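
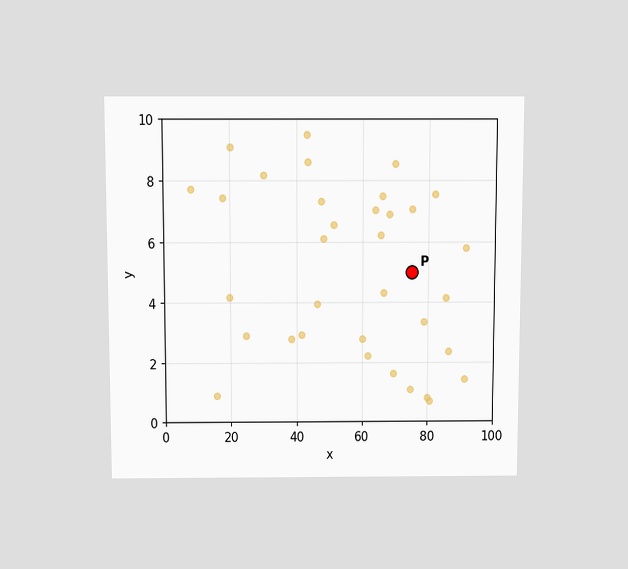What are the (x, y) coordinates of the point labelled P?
The chart is viewed slightly from above. Following the gridlines from P to each axis, P sits at (75, 5).

(75, 5)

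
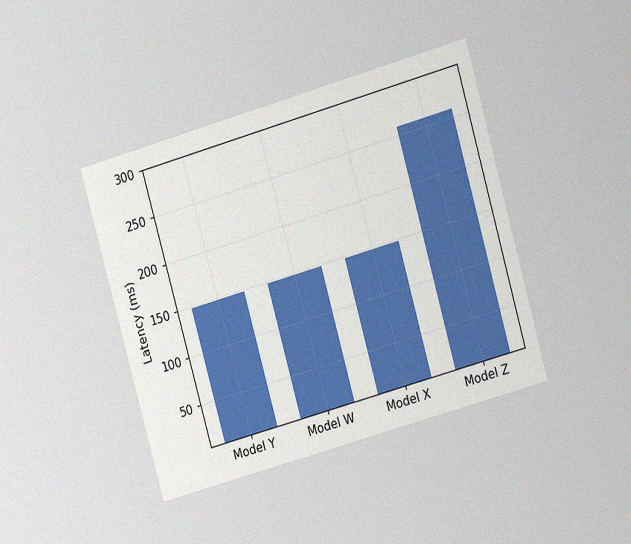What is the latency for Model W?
The chart is tilted about 16° counter-clockwise and viewed at a slight angle, with some photo noise. Reading along the chart's y-axis, the Model W bar reaches 148ms.

148ms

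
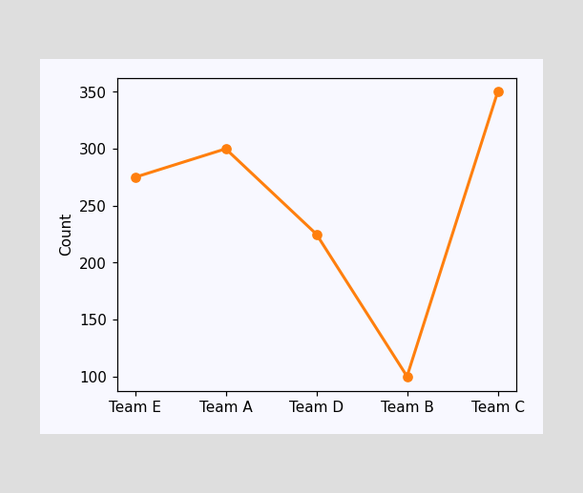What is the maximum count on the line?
350

The highest point is at Team C, and reading across to the y-axis gives 350.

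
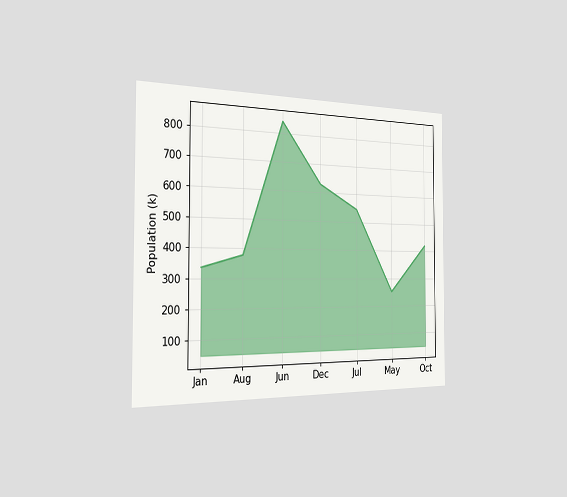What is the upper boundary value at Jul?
The chart is viewed slightly from the left. At Jul the upper boundary is at 546k.

546k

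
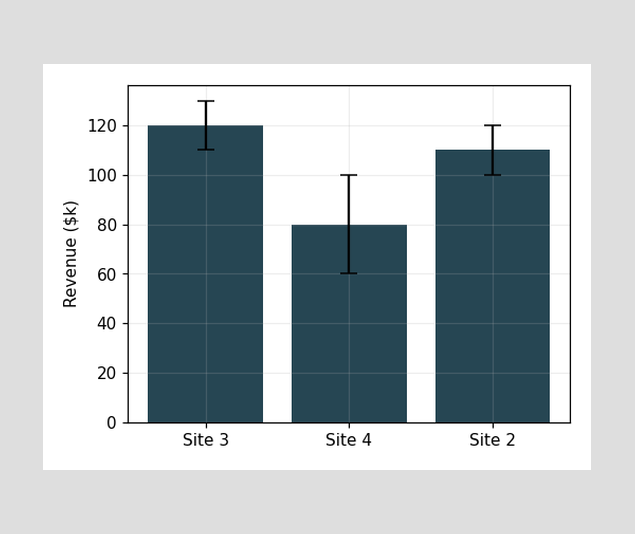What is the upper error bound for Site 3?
The Site 3 bar's upper whisker reaches $130k.

$130k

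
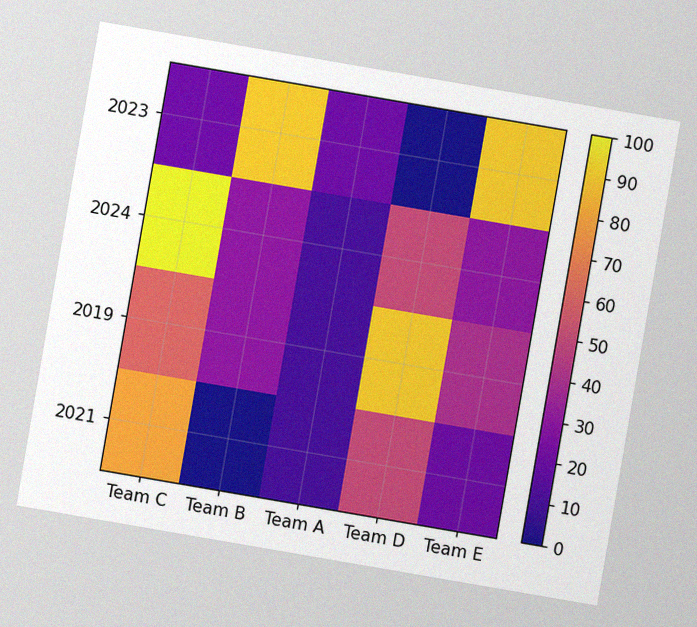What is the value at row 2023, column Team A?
20

The chart is tilted about 10° clockwise, with some photo noise. Matching cell (2023, Team A) against the colorbar gives 20.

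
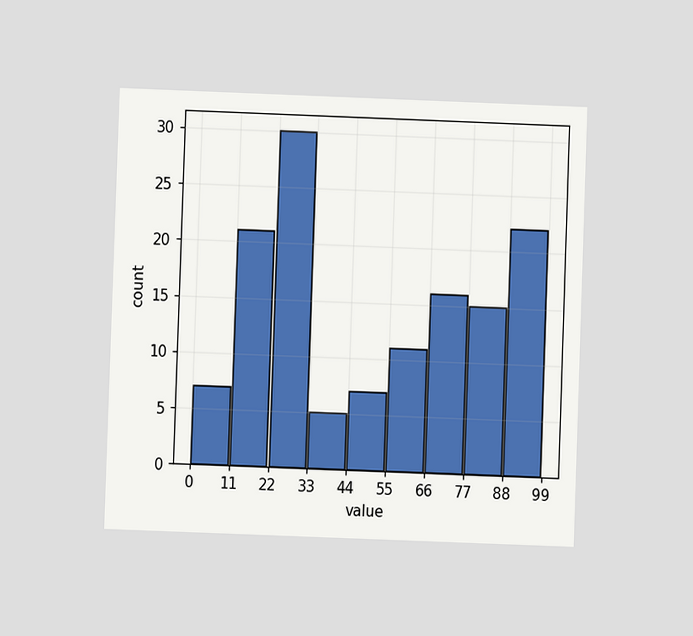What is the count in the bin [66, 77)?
16

The chart is tilted about 2° clockwise and viewed at a slight angle. The [66, 77) bin has height 16.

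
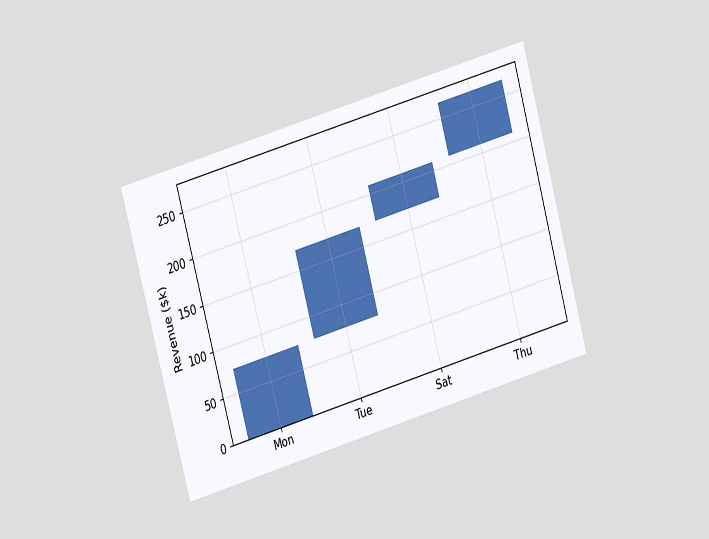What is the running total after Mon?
The chart is tilted about 16° counter-clockwise and viewed at a slight angle. After Mon the running total reaches $76k.

$76k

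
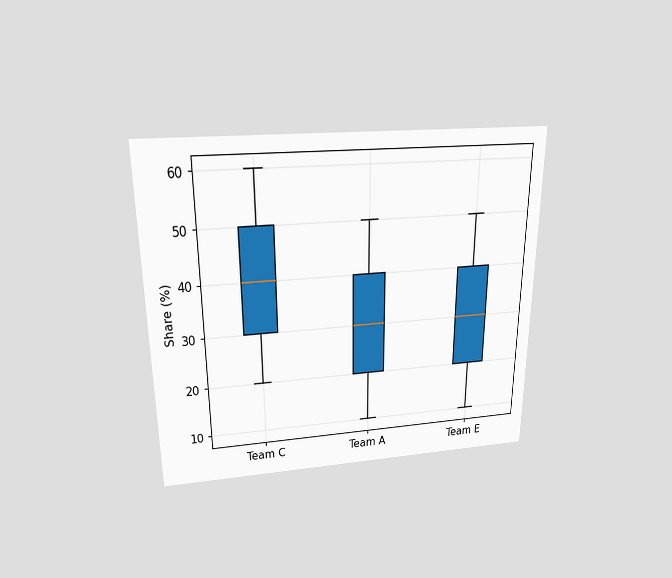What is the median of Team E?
The chart is viewed slightly from above. The median line in the Team E box sits at 30%.

30%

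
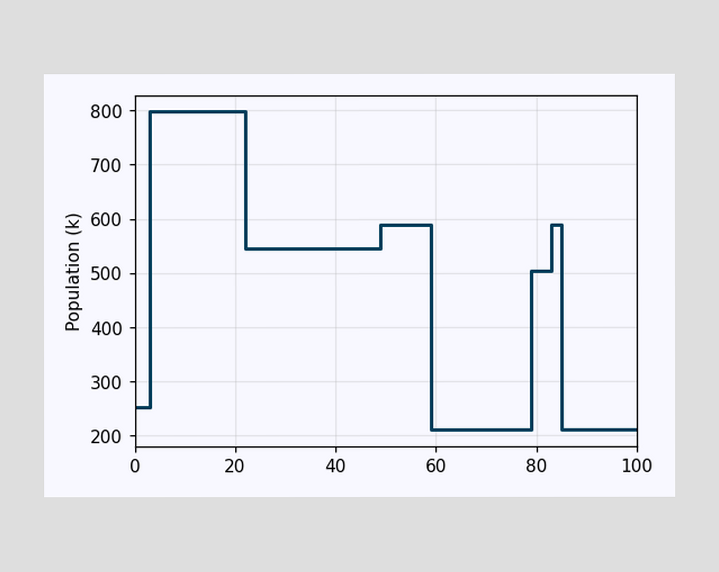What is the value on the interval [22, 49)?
546k

On [22, 49) the step sits at 546k.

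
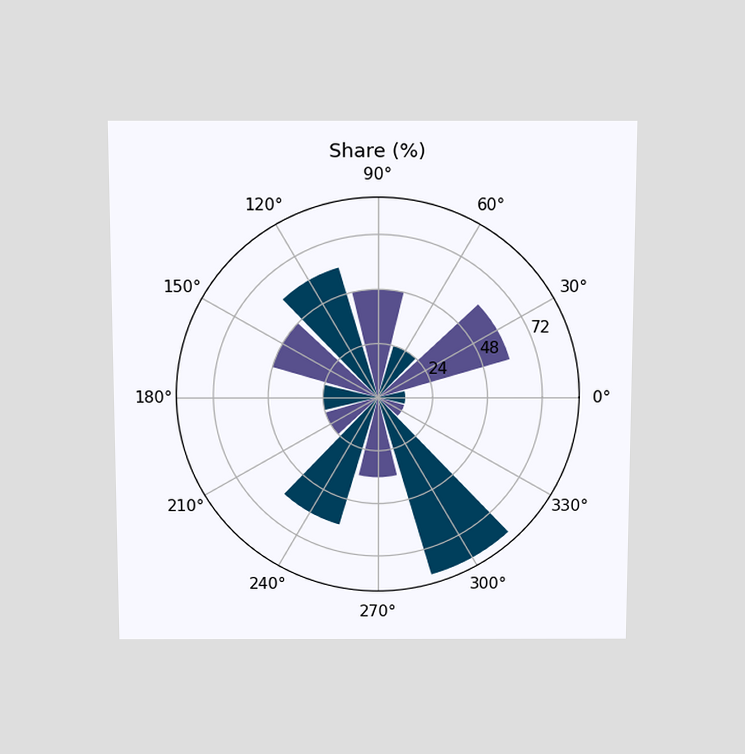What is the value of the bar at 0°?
12%

The chart is viewed slightly from above. The bar at 0° reaches 12% on the radial axis.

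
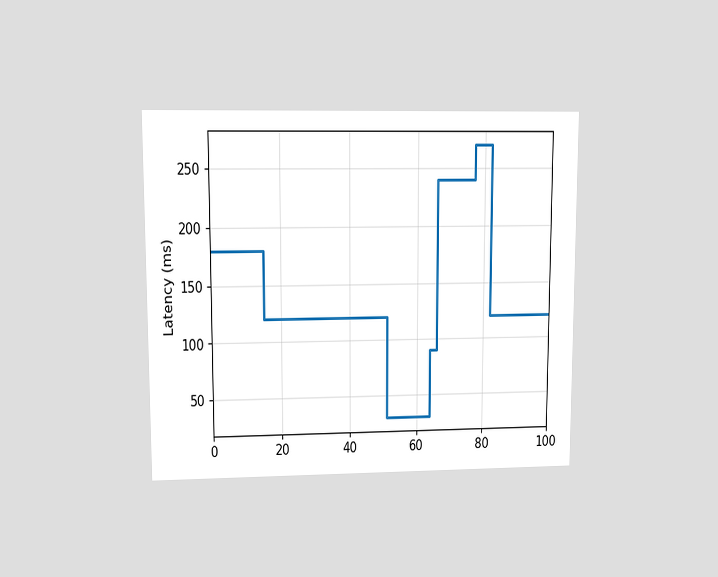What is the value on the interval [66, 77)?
240ms

The chart is viewed at a slight angle. On [66, 77) the step sits at 240ms.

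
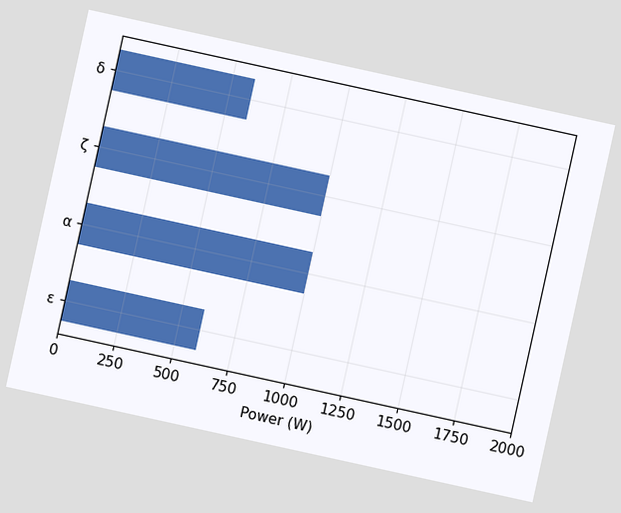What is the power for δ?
The chart is tilted about 12° clockwise. Reading along the chart's x-axis, the δ bar reaches 600W.

600W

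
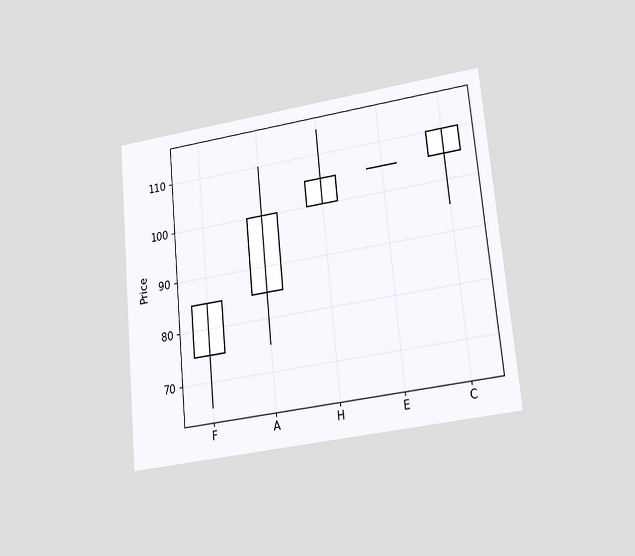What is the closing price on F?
85

The chart is tilted about 5° counter-clockwise and viewed at a slight angle. The F candle closes at 85.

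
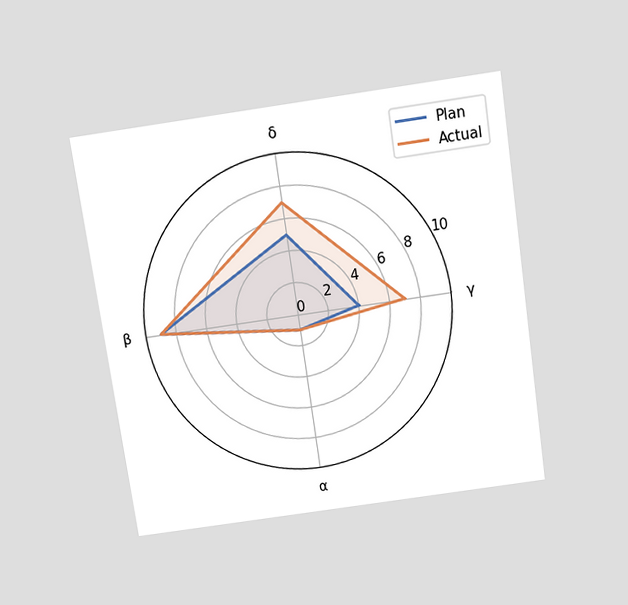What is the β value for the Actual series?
9

The chart is tilted about 8° counter-clockwise and viewed slightly from above. On the β axis, Actual reaches 9.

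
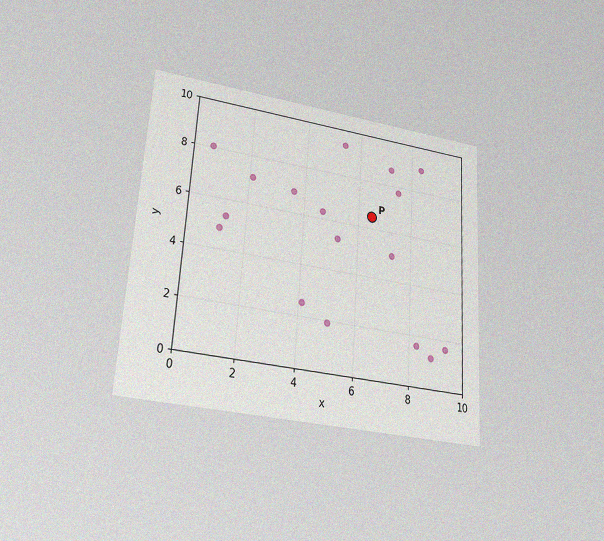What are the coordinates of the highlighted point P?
(6.5, 6.5)

The chart is tilted about 4° clockwise and viewed at a slight angle, with some photo noise. Following the gridlines from P to each axis, P sits at (6.5, 6.5).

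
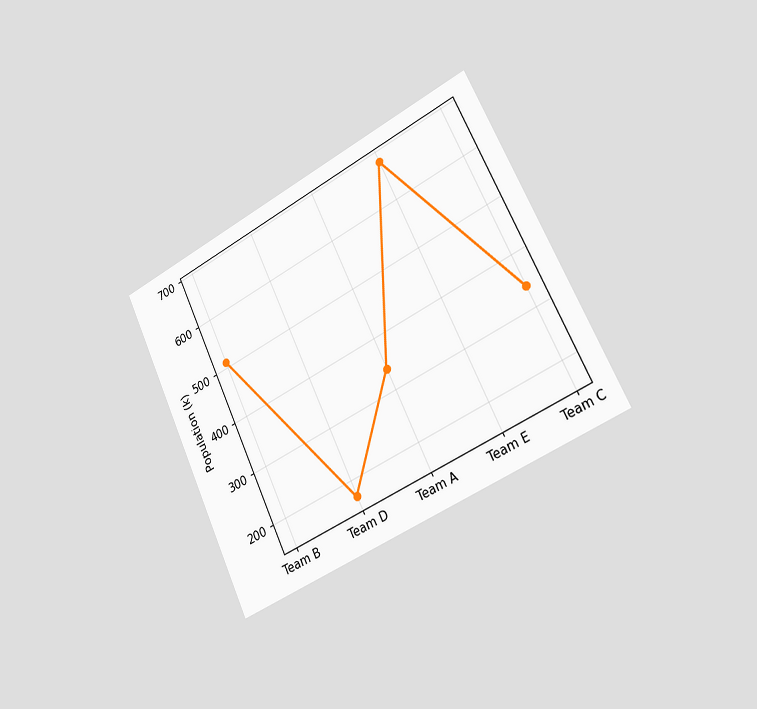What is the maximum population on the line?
The chart is tilted about 25° counter-clockwise and viewed slightly from the right. The highest point is at Team E, and reading across to the y-axis gives 680k.

680k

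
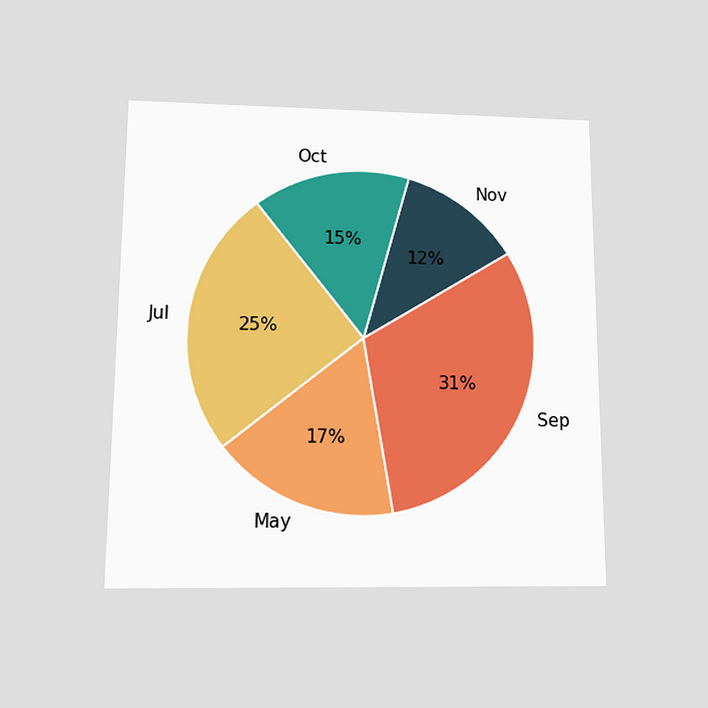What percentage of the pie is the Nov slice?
The chart is viewed slightly from below. The Nov slice takes up 12% of the pie.

12%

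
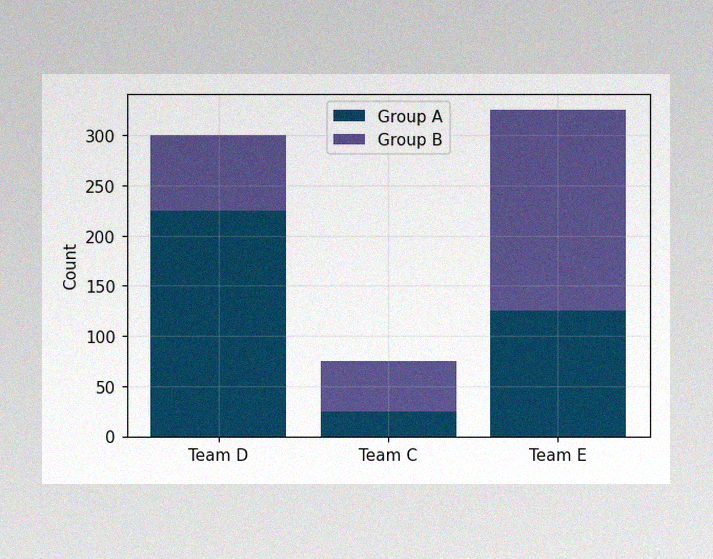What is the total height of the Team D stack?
300

The image has some photo noise and uneven lighting. The Team D stack's top reaches 300 on the y-axis.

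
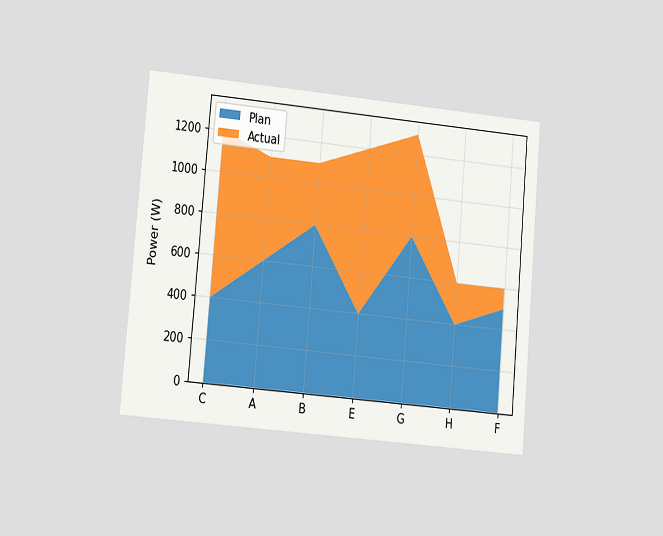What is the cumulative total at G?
The chart is tilted about 5° clockwise and viewed at a slight angle. The stacked total at G reaches 1300W.

1300W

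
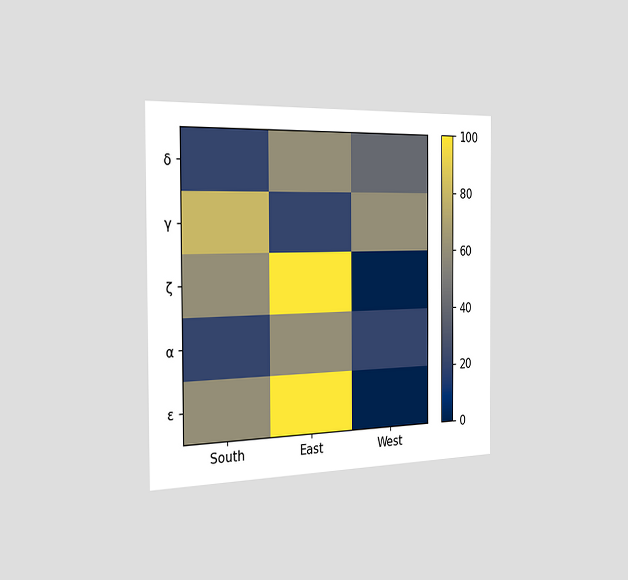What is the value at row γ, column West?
60

The chart is viewed slightly from the left. Matching cell (γ, West) against the colorbar gives 60.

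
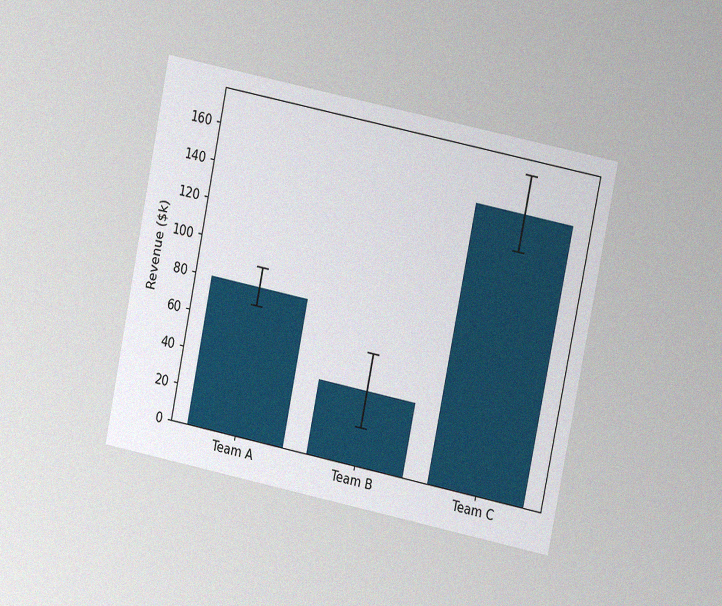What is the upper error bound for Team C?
$170k

The chart is tilted about 12° clockwise and viewed at a slight angle, with some photo noise. The Team C bar's upper whisker reaches $170k.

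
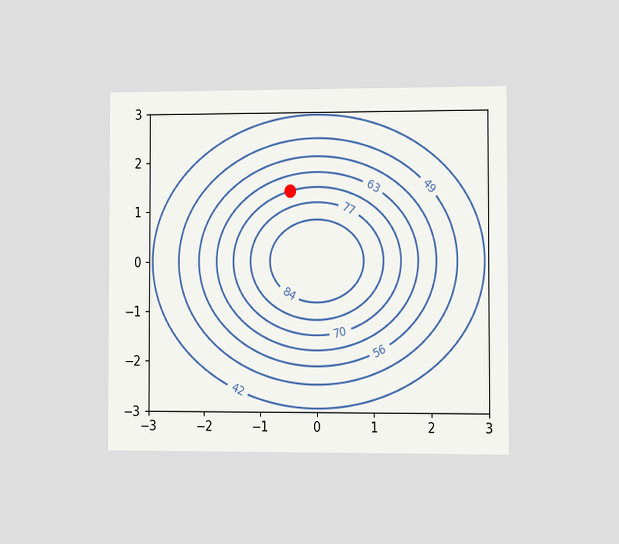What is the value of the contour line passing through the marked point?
The chart is viewed slightly from the right. The marked point sits on the contour labelled 70.

70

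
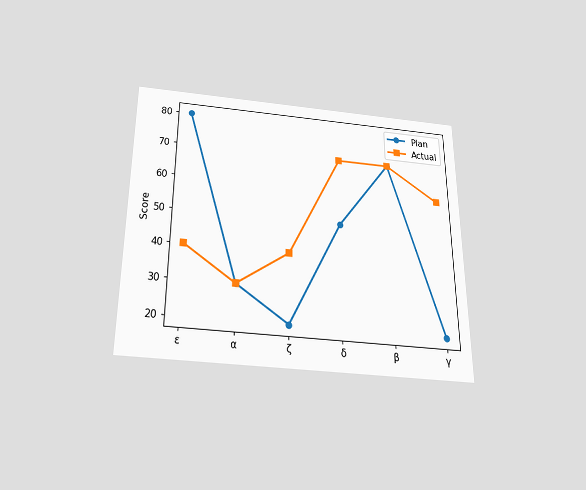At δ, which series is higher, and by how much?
The chart is viewed slightly from below. At δ, Actual sits above the other line by 20.

Actual, by 20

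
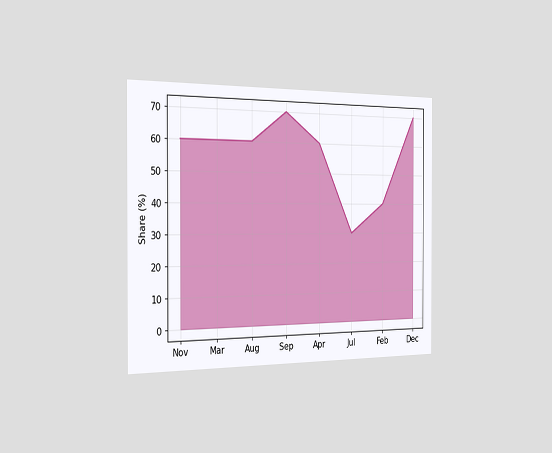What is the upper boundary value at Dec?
70%

The chart is viewed slightly from the left. At Dec the upper boundary is at 70%.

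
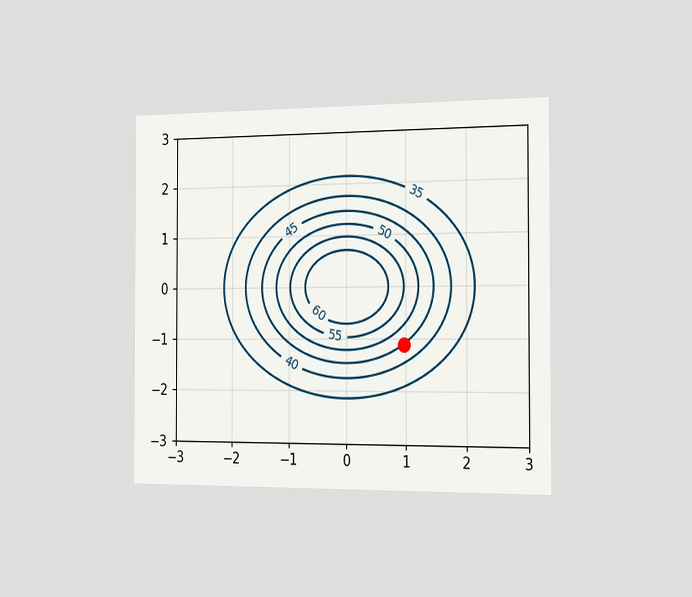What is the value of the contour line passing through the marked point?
45

The chart is viewed slightly from the right. The marked point sits on the contour labelled 45.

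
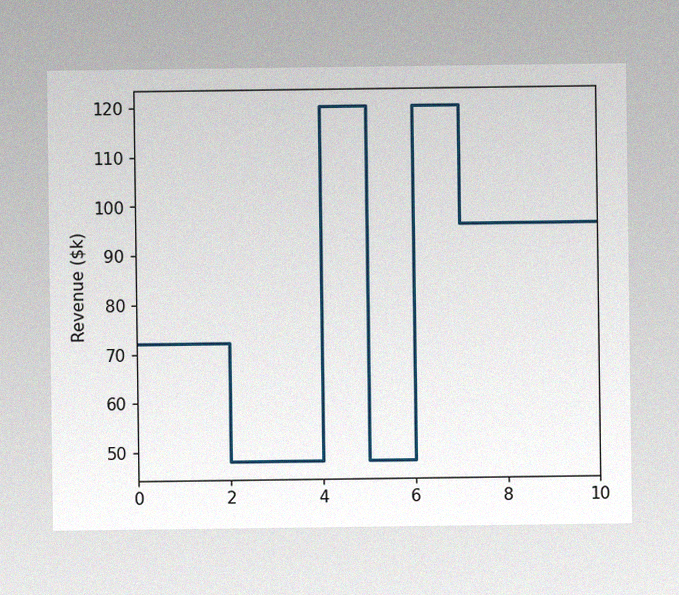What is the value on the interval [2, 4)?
$48k

The image has some photo noise and uneven lighting. On [2, 4) the step sits at $48k.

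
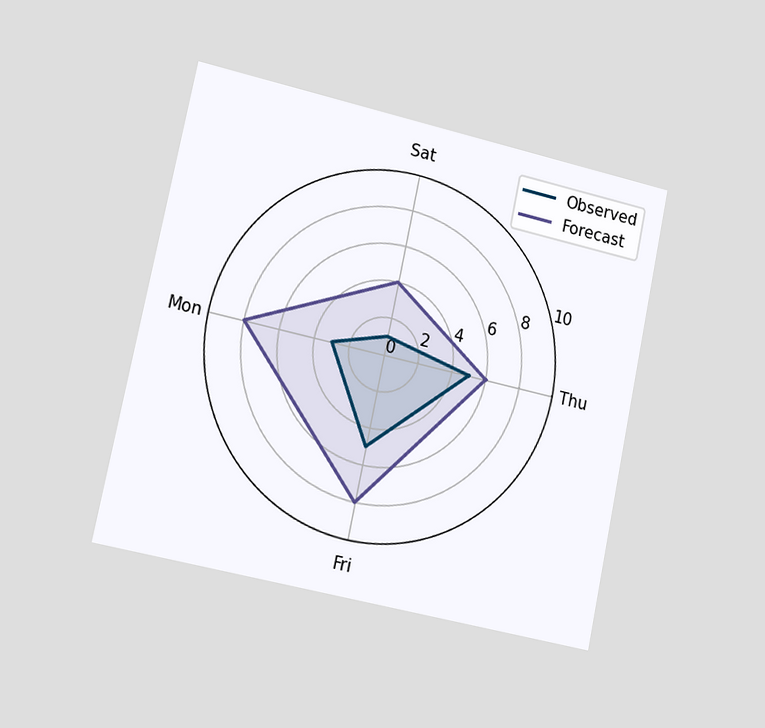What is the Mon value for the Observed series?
The chart is tilted about 12° clockwise and viewed slightly from the left. On the Mon axis, Observed reaches 3.

3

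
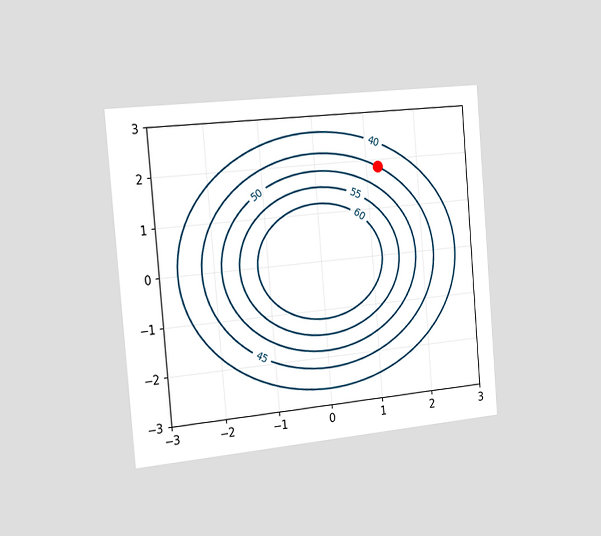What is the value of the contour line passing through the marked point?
The chart is tilted about 5° counter-clockwise and viewed slightly from the left. The marked point sits on the contour labelled 45.

45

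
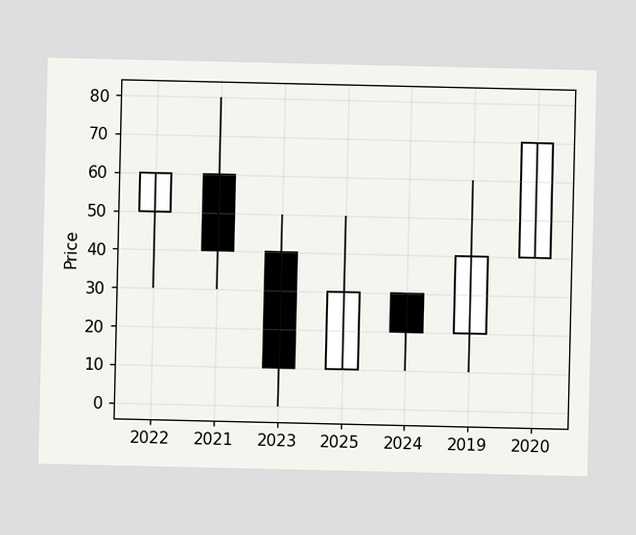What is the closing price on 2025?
30

The 2025 candle closes at 30.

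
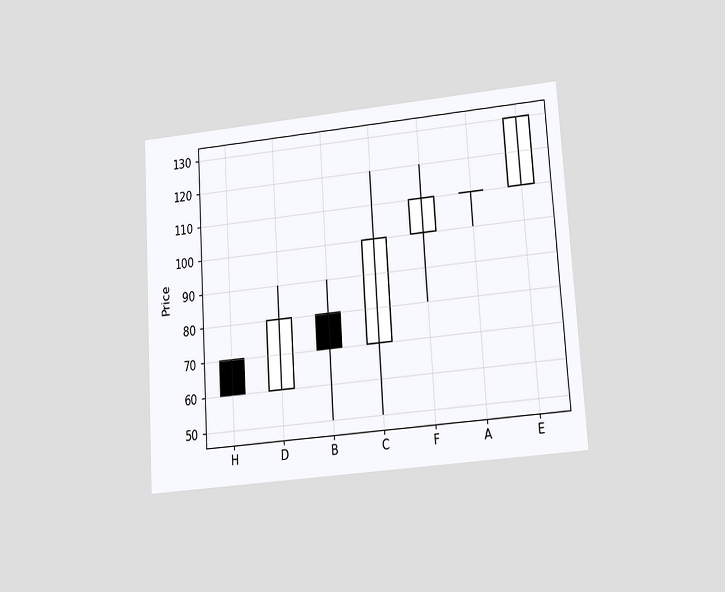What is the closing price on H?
The chart is tilted about 4° counter-clockwise and viewed at a slight angle. The H candle closes at 60.

60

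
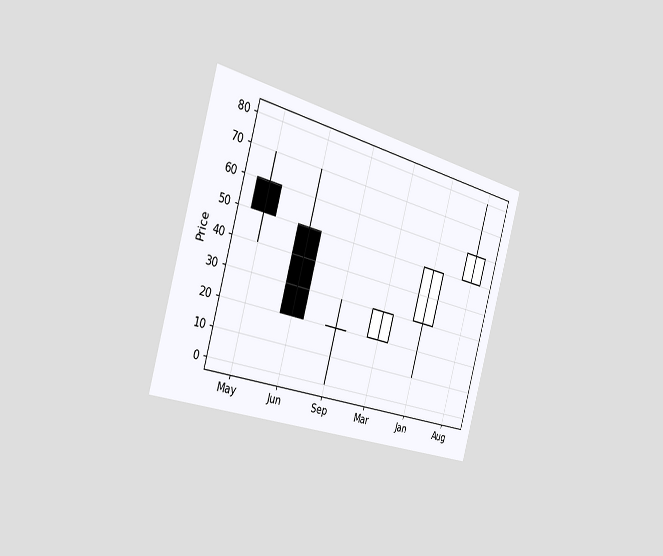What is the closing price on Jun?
20

The chart is tilted about 16° clockwise and viewed slightly from the left. The Jun candle closes at 20.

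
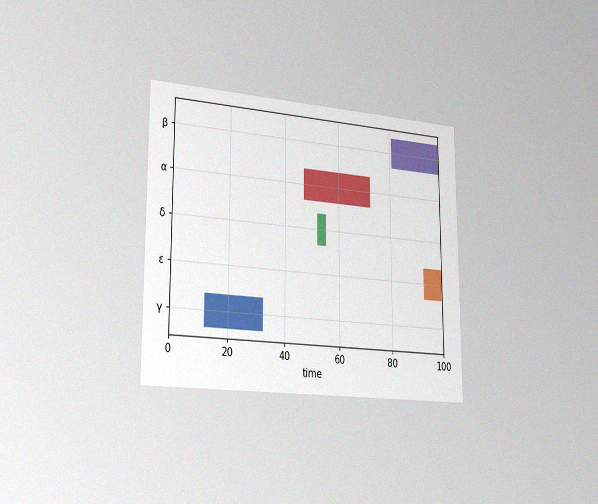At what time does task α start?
47

The chart is viewed slightly from the left, with some photo noise. The α bar begins at t=47.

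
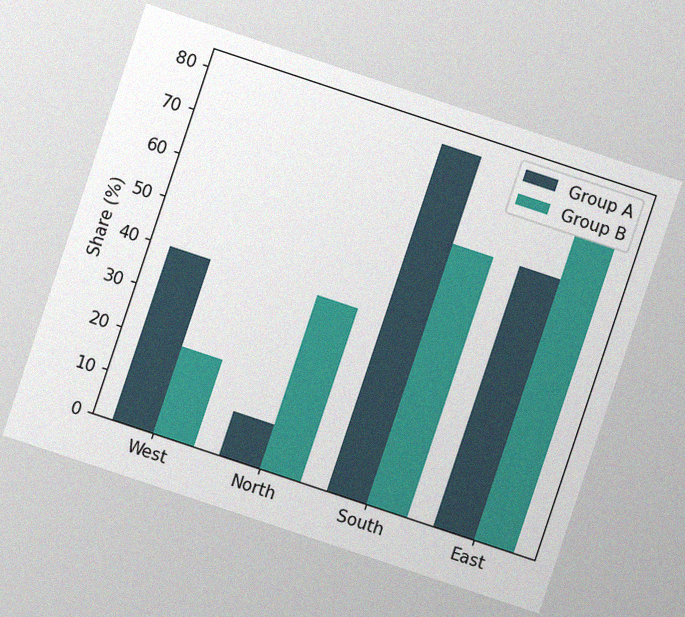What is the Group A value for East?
The chart is tilted about 18° clockwise, with some photo noise. The Group A bar at East reaches 60% on the y-axis.

60%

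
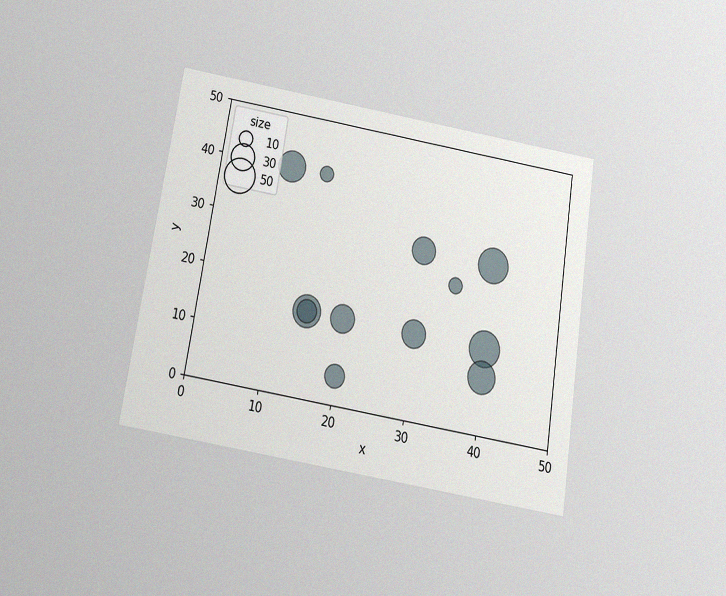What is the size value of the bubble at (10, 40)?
The chart is tilted about 9° clockwise and viewed slightly from below, with some photo noise. Matching the bubble at (10, 40) against the size legend gives 40.

40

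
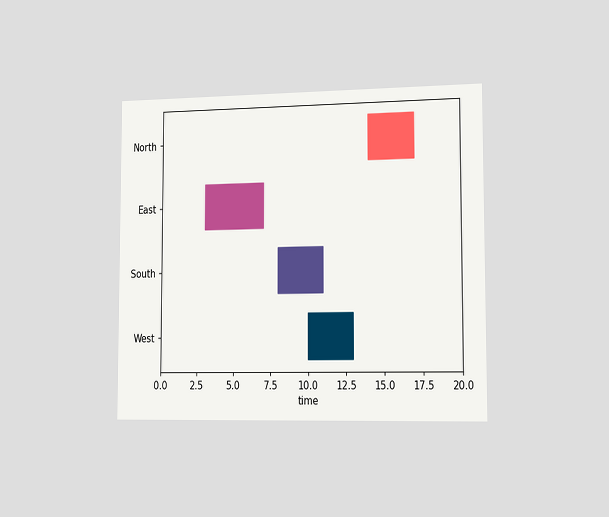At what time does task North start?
The chart is viewed slightly from the right. The North bar begins at t=14.

14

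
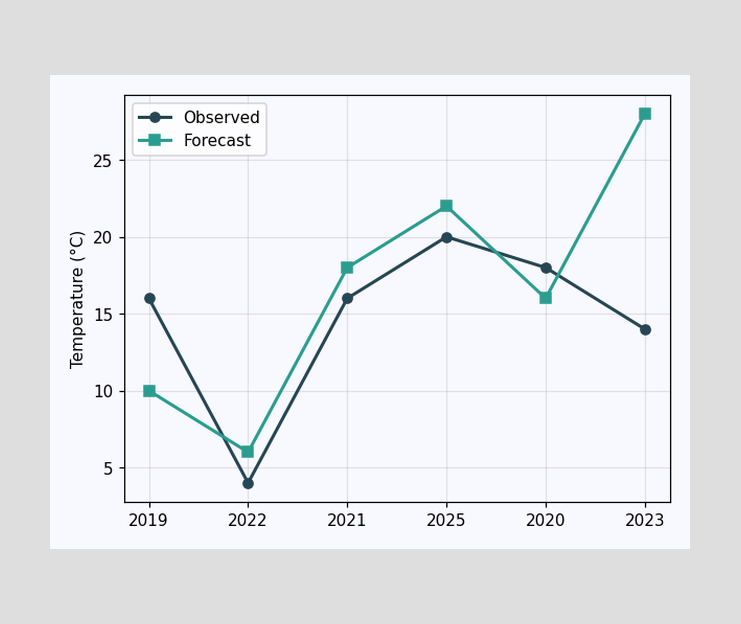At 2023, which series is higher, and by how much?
At 2023, Forecast sits above the other line by 14°C.

Forecast, by 14°C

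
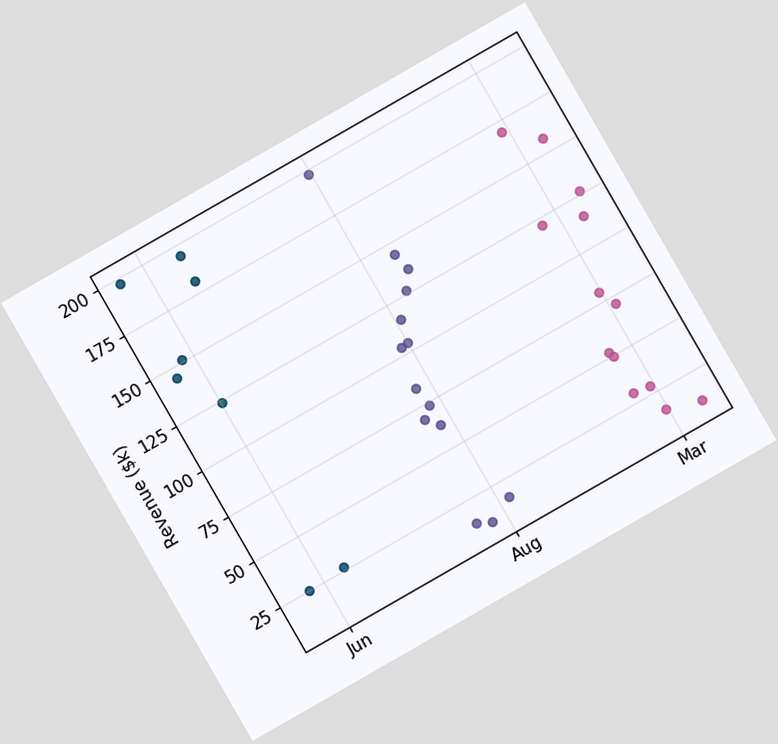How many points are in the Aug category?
14

The chart is tilted about 30° counter-clockwise. Counting the markers in the Aug column gives 14.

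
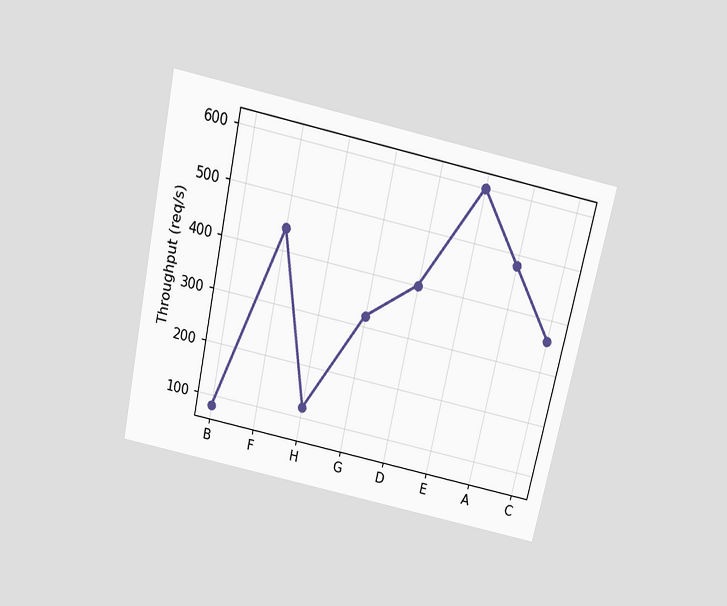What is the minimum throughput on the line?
80req/s

The chart is tilted about 12° clockwise and viewed slightly from above. The lowest point is at B, and reading across to the y-axis gives 80req/s.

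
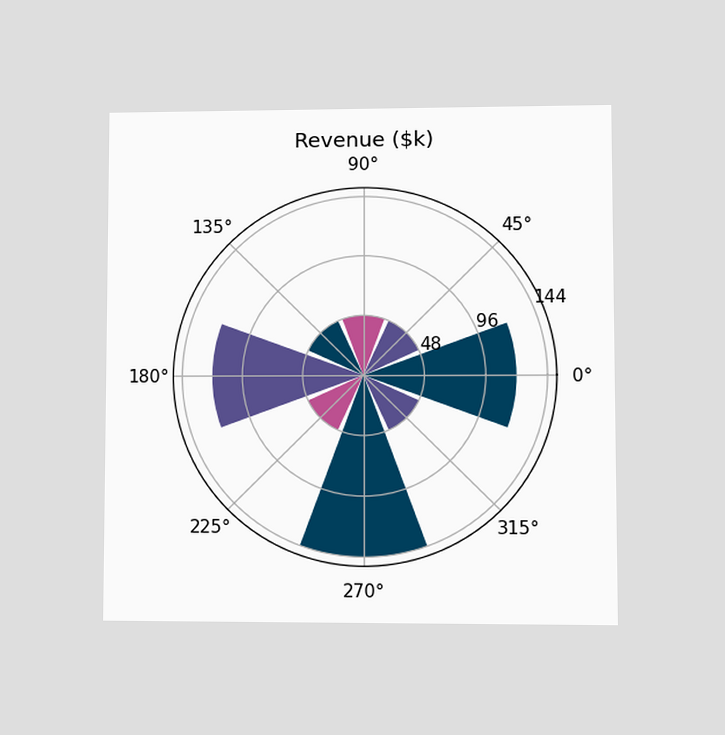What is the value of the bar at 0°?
The chart is viewed at a slight angle. The bar at 0° reaches $120k on the radial axis.

$120k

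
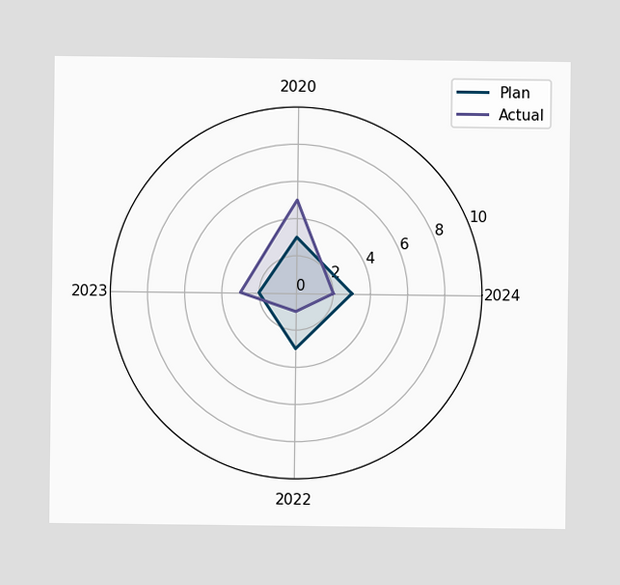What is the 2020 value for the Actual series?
On the 2020 axis, Actual reaches 5.

5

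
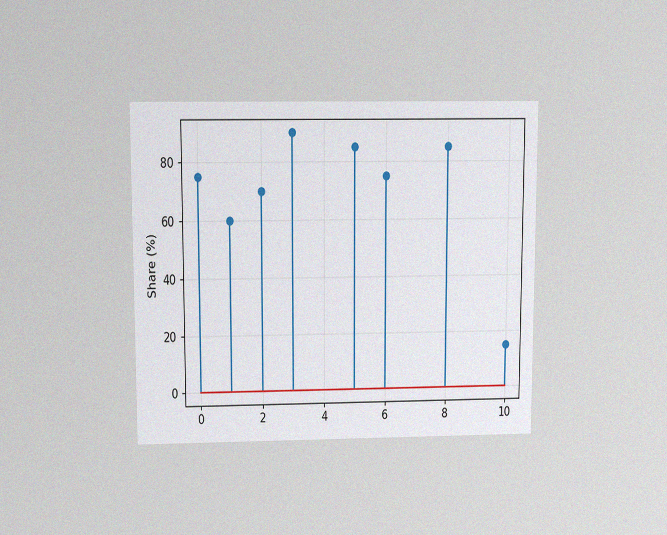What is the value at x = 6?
75%

The chart is viewed slightly from above, with some photo noise. The stem at x=6 reaches 75%.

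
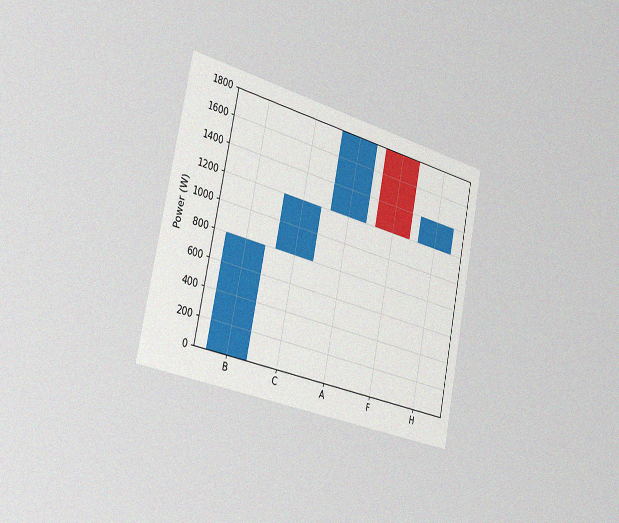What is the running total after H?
The chart is tilted about 12° clockwise and viewed slightly from the left, with some photo noise. After H the running total reaches 1400W.

1400W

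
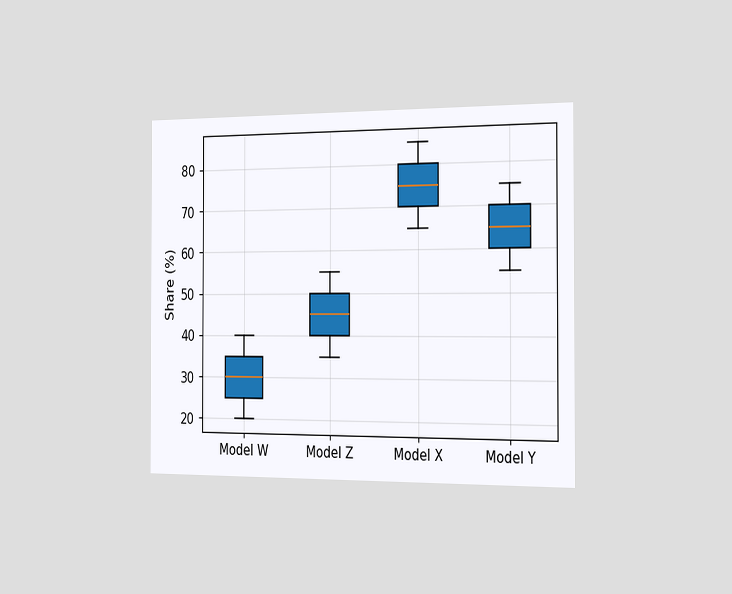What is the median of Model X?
75%

The chart is viewed slightly from the right. The median line in the Model X box sits at 75%.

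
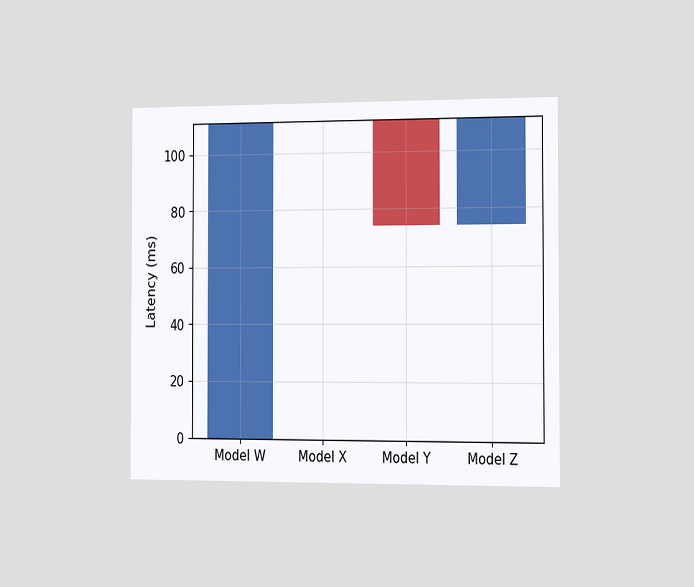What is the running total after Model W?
The chart is viewed slightly from the right. After Model W the running total reaches 111ms.

111ms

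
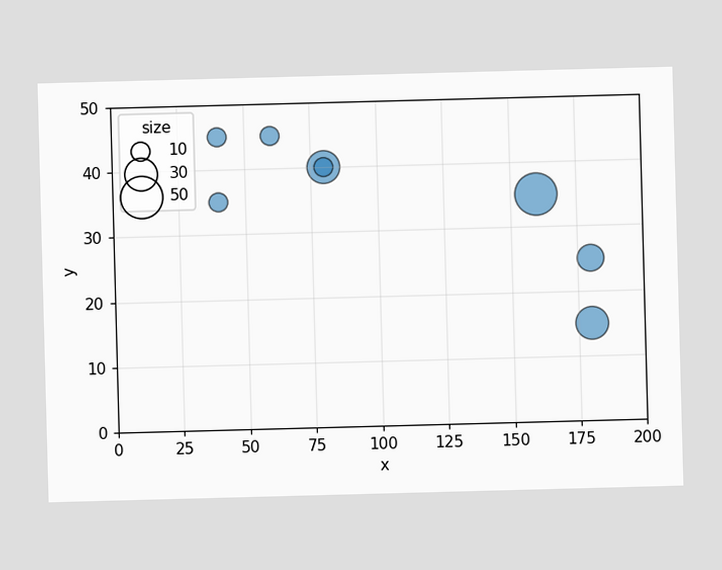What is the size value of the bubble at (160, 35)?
50

Matching the bubble at (160, 35) against the size legend gives 50.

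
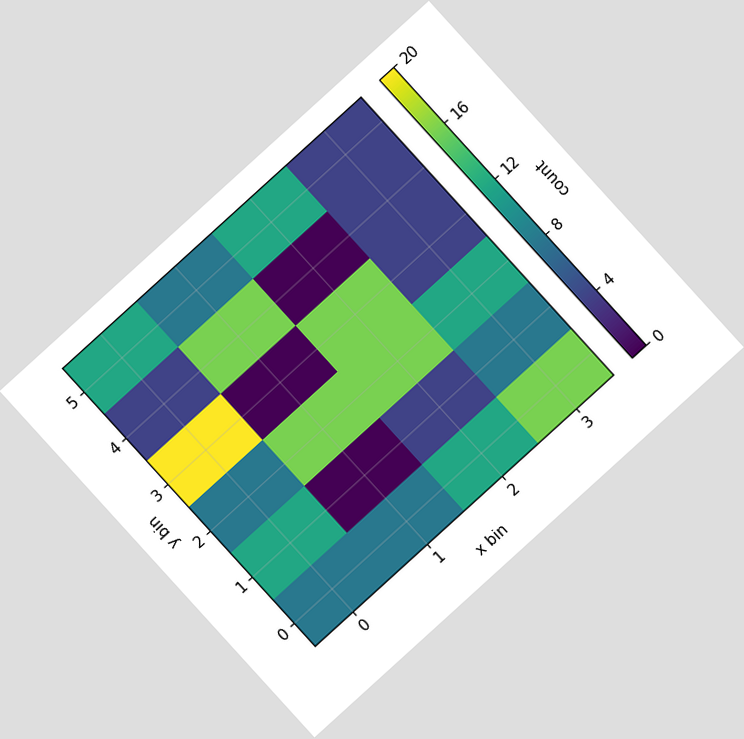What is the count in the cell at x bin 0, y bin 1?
12

The chart is tilted about 42° counter-clockwise. Matching the cell (0, 1) against the colorbar gives 12.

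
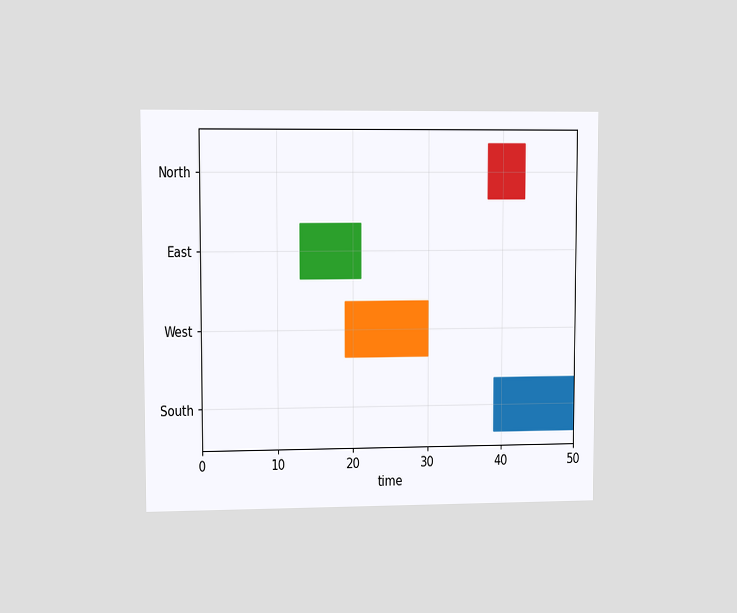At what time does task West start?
The chart is viewed at a slight angle. The West bar begins at t=19.

19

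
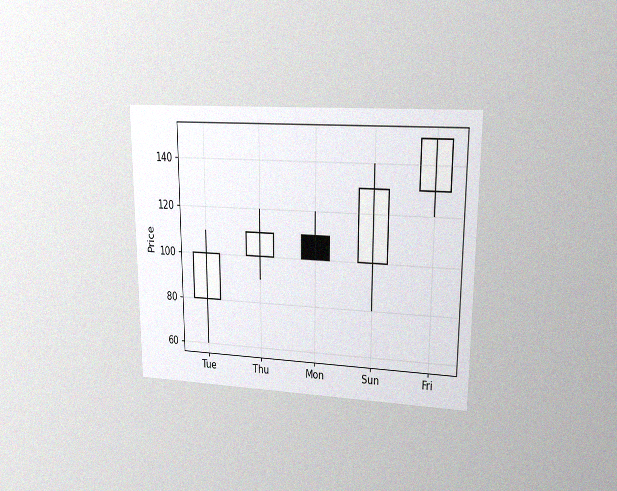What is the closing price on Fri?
The chart is viewed at a slight angle, with some photo noise. The Fri candle closes at 150.

150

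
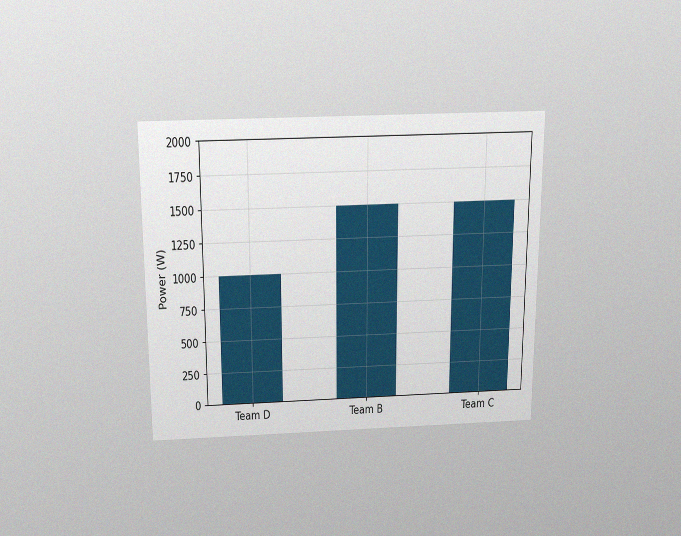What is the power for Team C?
1500W

The chart is viewed slightly from above, with some photo noise. Reading along the chart's y-axis, the Team C bar reaches 1500W.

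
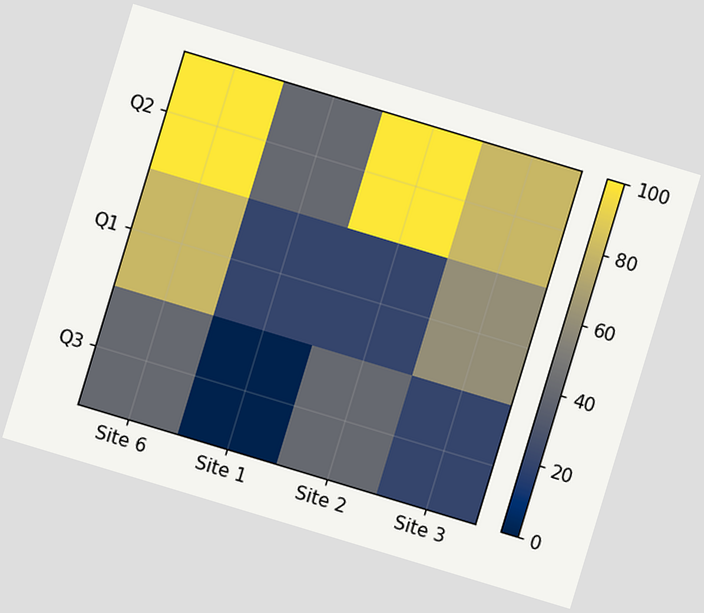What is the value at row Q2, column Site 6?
100

The chart is tilted about 17° clockwise. Matching cell (Q2, Site 6) against the colorbar gives 100.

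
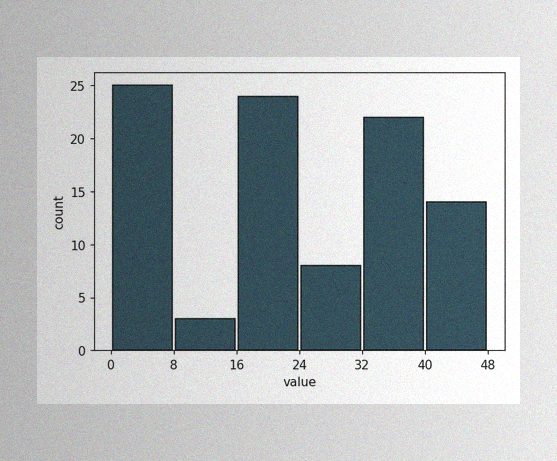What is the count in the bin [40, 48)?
14

The image has some photo noise and uneven lighting. The [40, 48) bin has height 14.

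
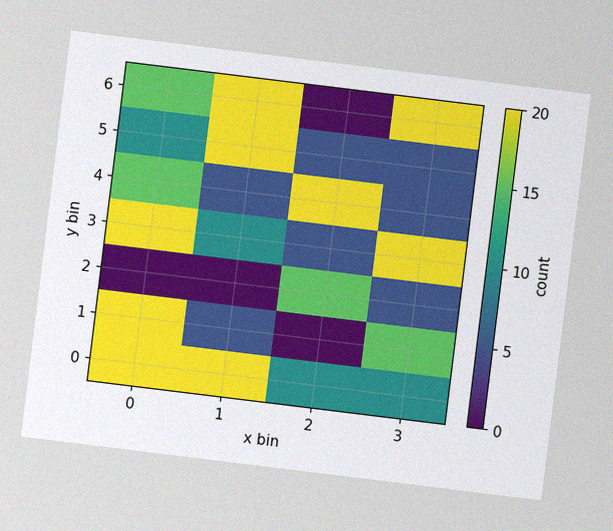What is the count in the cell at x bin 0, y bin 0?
The chart is tilted about 7° clockwise, with some photo noise. Matching the cell (0, 0) against the colorbar gives 20.

20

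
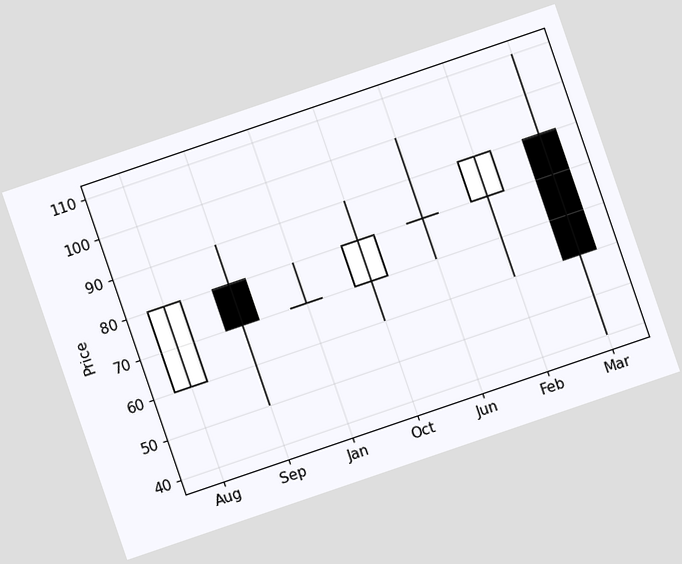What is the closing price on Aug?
The chart is tilted about 19° counter-clockwise. The Aug candle closes at 80.

80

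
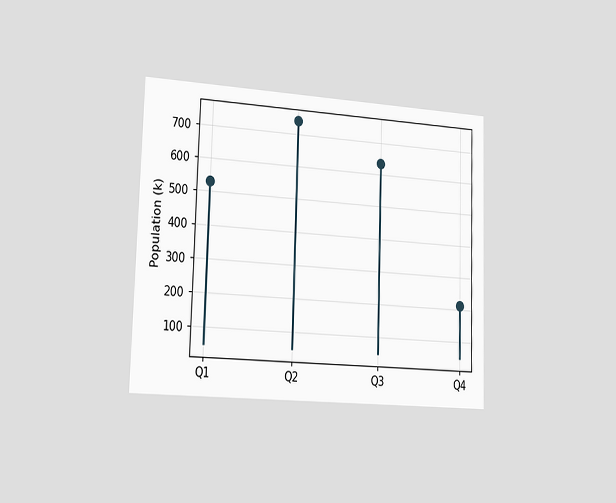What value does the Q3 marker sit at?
636k

The chart is viewed slightly from the left. The Q3 marker sits at 636k.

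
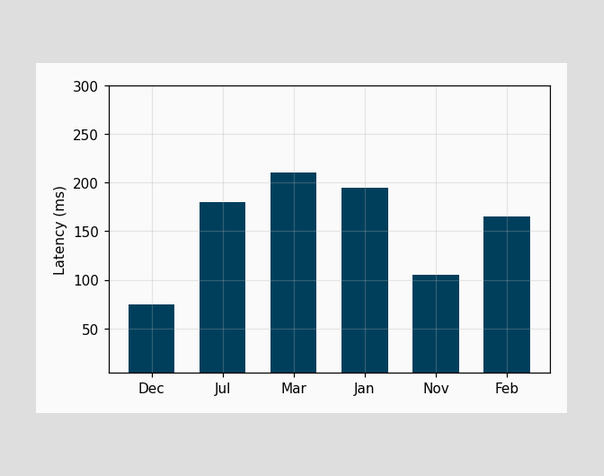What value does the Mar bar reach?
Reading along the chart's y-axis, the Mar bar reaches 210ms.

210ms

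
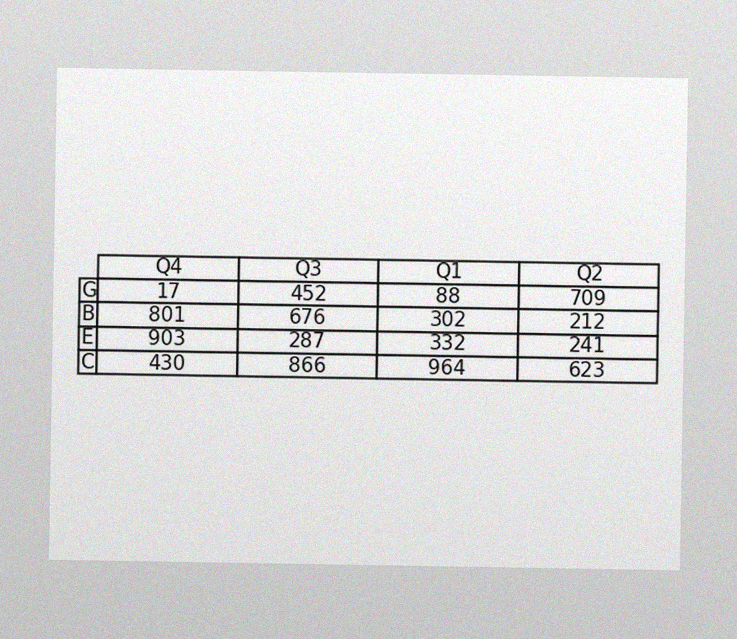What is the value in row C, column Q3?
866

The image has some photo noise and uneven lighting. The (C, Q3) cell reads 866.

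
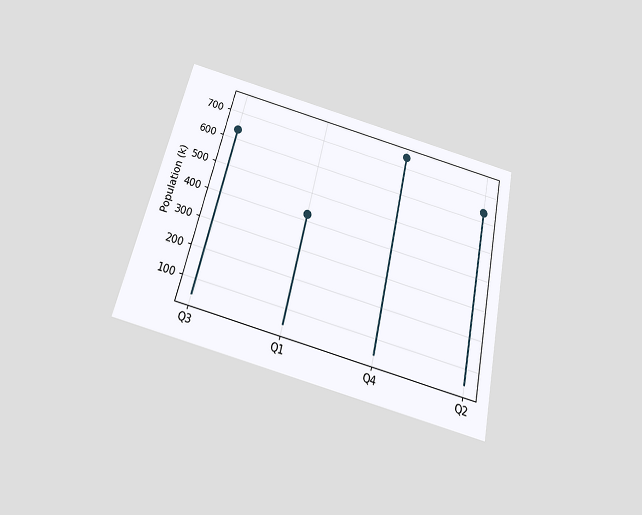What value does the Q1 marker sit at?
The chart is tilted about 13° clockwise and viewed slightly from below. The Q1 marker sits at 424k.

424k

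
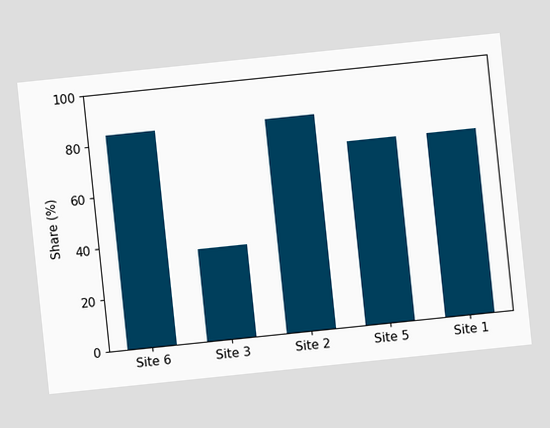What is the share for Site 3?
The chart is tilted about 6° counter-clockwise. Reading along the chart's y-axis, the Site 3 bar reaches 36%.

36%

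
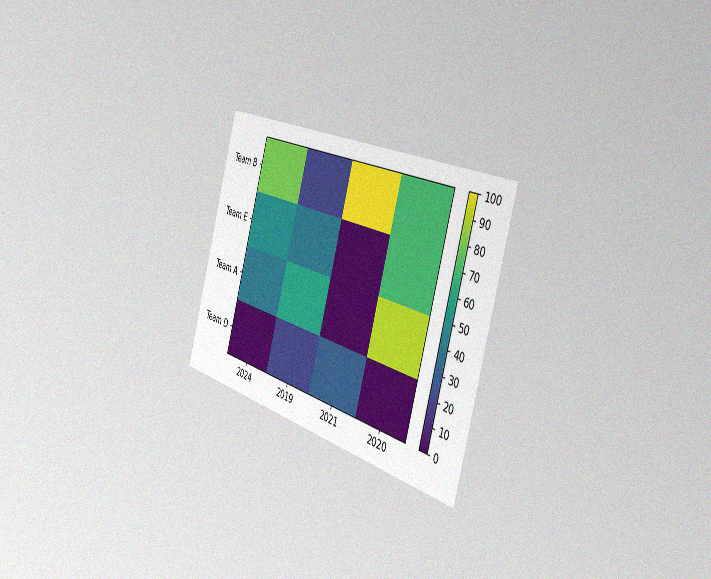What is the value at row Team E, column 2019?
The chart is tilted about 17° clockwise and viewed slightly from the right, with some photo noise. Matching cell (Team E, 2019) against the colorbar gives 40.

40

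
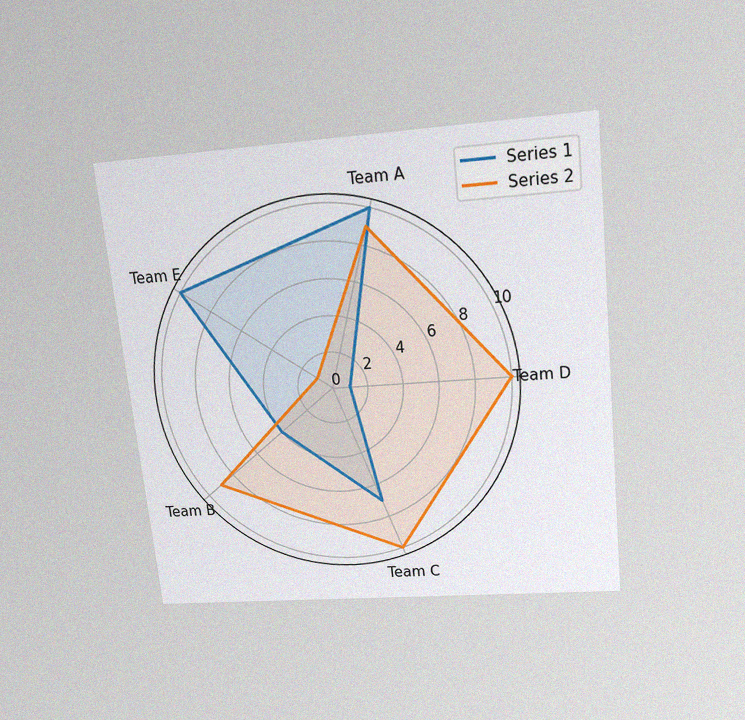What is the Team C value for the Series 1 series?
7

The chart is tilted about 6° counter-clockwise and viewed slightly from above, with some photo noise. On the Team C axis, Series 1 reaches 7.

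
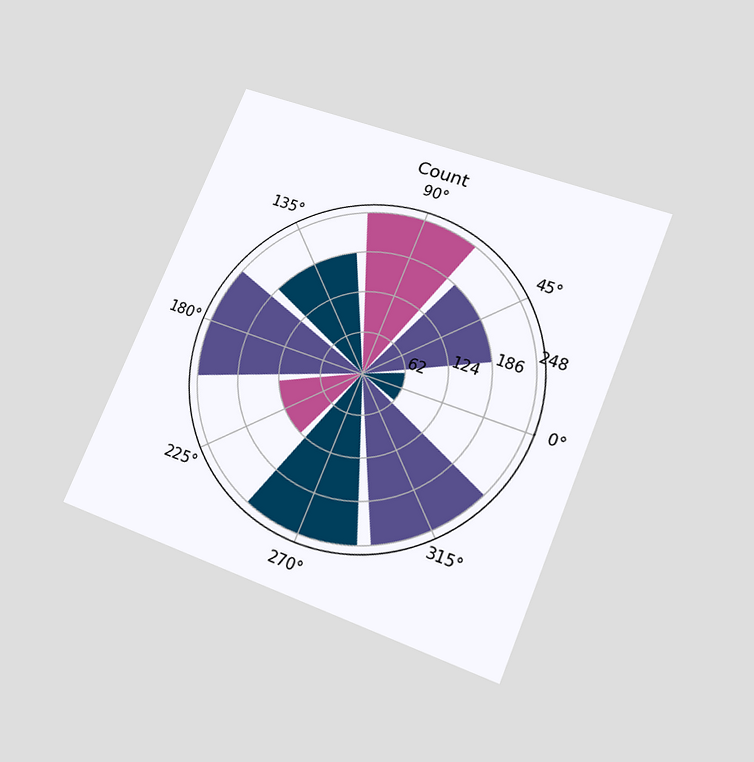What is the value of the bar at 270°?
The chart is tilted about 22° clockwise and viewed slightly from below. The bar at 270° reaches 248 on the radial axis.

248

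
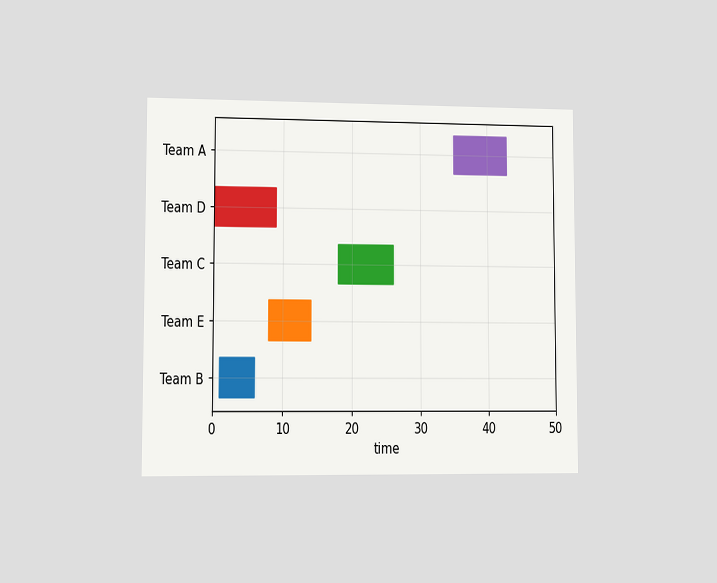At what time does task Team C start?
The chart is viewed at a slight angle. The Team C bar begins at t=18.

18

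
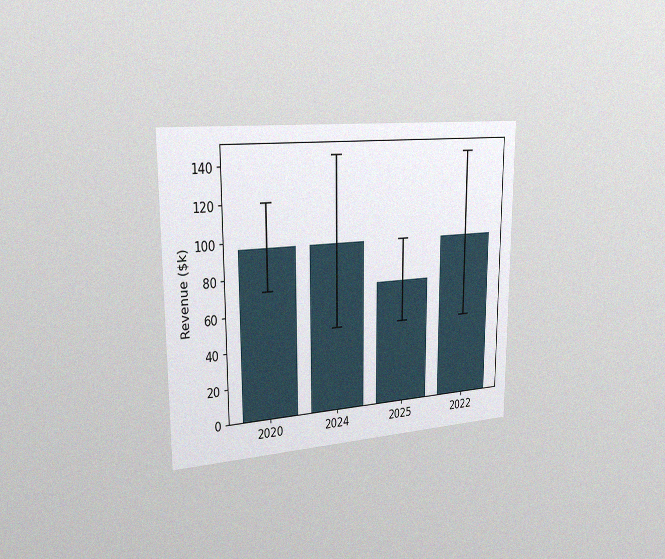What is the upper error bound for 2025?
$96k

The chart is viewed slightly from the left, with some photo noise. The 2025 bar's upper whisker reaches $96k.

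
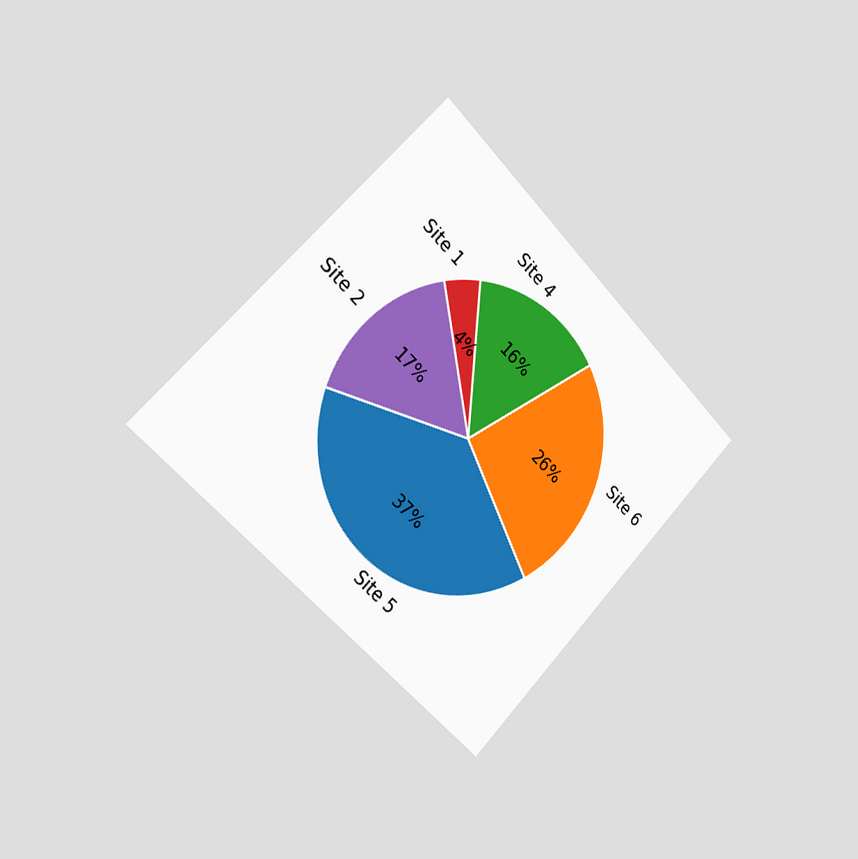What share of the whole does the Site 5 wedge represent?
37%

The chart is tilted about 45° clockwise and viewed slightly from the left. The Site 5 slice takes up 37% of the pie.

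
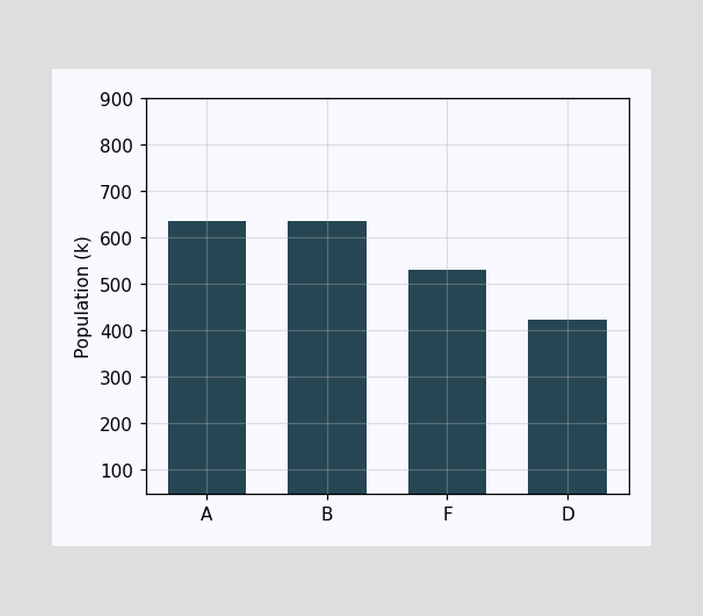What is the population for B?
Reading along the chart's y-axis, the B bar reaches 636k.

636k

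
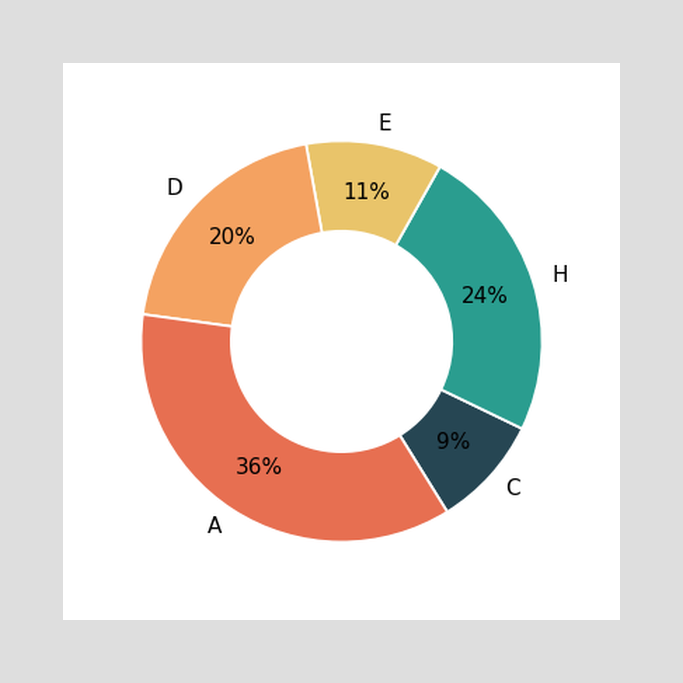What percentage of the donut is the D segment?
The D segment takes up 20% of the ring.

20%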